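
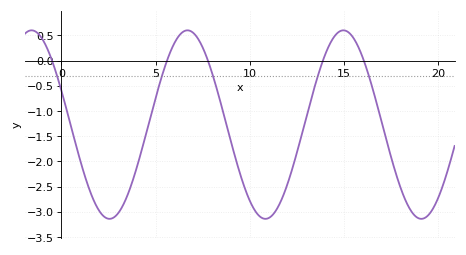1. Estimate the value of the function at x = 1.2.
-2.23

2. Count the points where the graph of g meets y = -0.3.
5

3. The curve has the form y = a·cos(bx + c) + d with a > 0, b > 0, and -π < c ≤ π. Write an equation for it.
y = 1.87cos(0.76x + 1.2) - 1.27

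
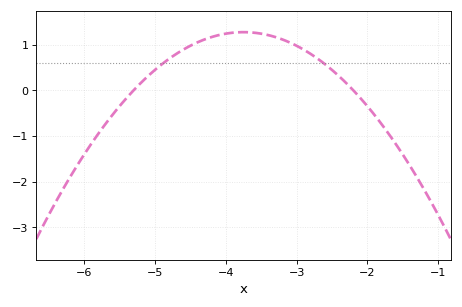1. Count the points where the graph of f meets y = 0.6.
2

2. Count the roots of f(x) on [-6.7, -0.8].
2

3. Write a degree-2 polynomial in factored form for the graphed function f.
y = -0.53(x + 5.3)(x + 2.2)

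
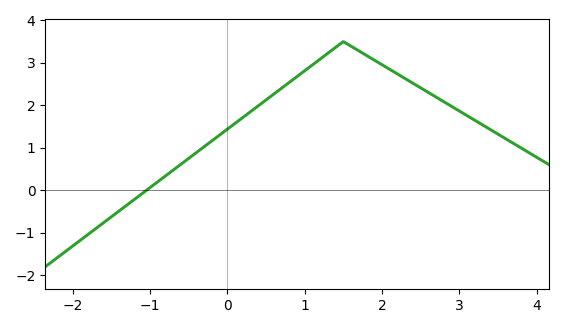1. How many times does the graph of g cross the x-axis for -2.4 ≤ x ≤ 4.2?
1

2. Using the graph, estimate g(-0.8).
0.337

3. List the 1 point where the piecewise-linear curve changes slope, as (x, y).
(1.5, 3.5)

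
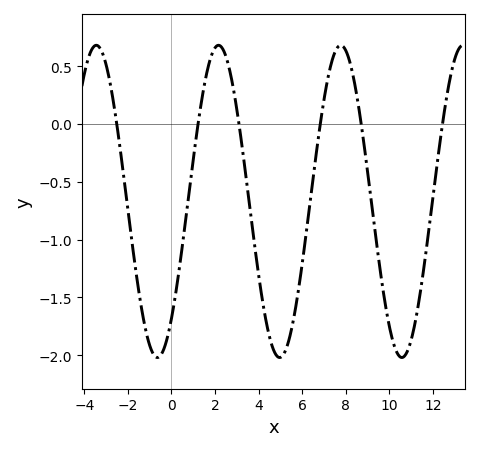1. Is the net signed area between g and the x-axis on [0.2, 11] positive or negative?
negative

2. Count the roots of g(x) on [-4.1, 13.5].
6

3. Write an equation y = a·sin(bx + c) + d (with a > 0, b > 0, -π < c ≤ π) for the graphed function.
y = 1.35sin(1.1x - 0.85) - 0.67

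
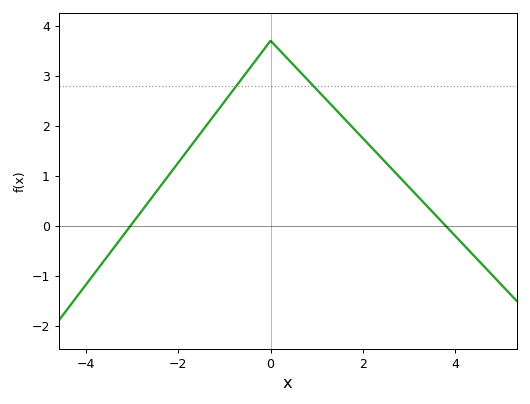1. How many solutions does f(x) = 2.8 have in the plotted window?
2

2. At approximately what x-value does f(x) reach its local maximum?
0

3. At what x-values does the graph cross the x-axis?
-3, 3.8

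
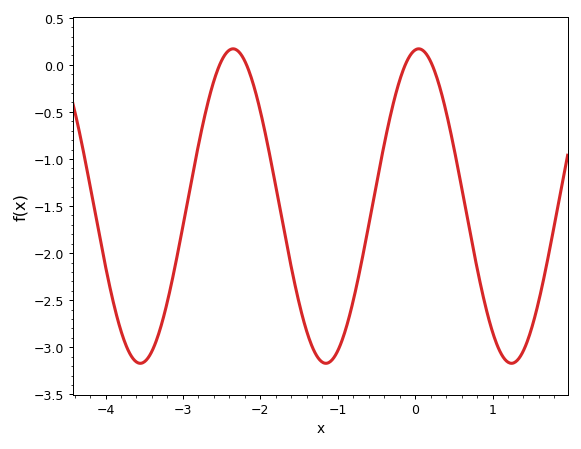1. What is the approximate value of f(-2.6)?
-0.15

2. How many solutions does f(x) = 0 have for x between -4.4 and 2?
4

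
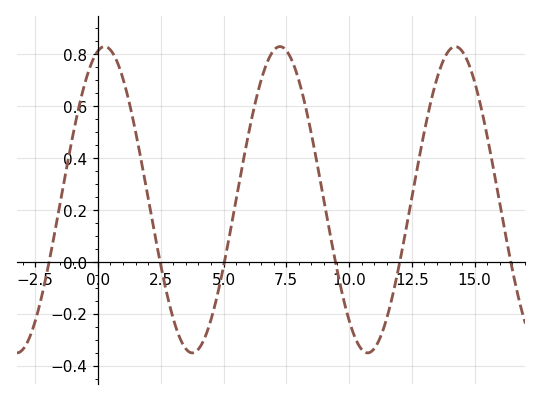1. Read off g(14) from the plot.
0.82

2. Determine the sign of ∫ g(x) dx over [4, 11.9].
positive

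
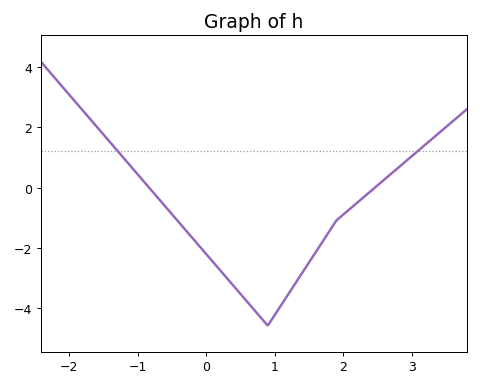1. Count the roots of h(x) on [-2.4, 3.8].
2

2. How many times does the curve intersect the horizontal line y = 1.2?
2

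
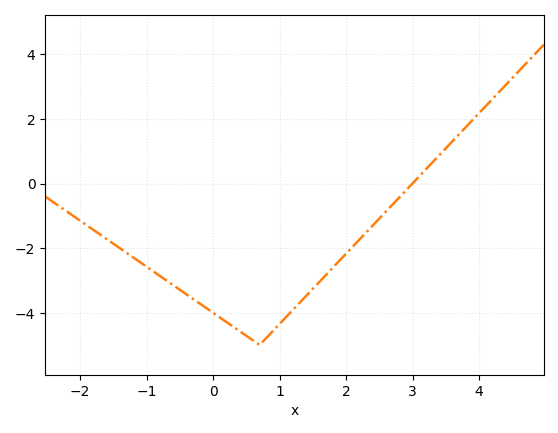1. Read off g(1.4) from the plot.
-3.4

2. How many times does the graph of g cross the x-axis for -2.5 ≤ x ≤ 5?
1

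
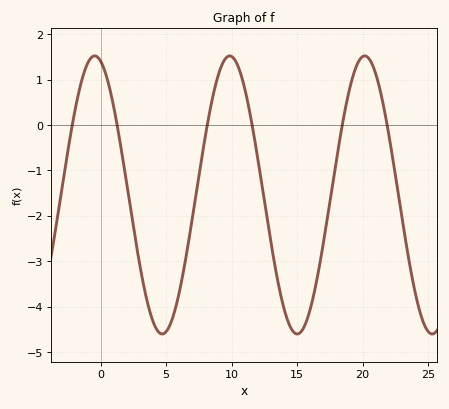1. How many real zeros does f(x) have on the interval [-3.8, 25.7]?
6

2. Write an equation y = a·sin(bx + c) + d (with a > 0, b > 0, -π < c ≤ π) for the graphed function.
y = 3.06sin(0.61x + 1.8) - 1.54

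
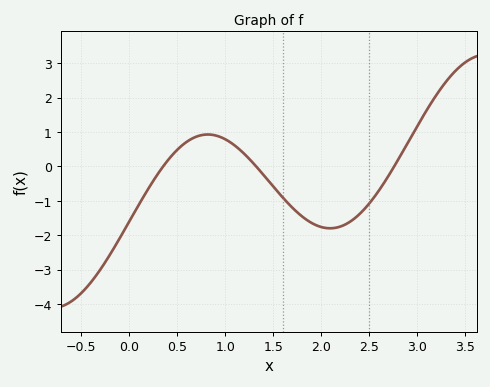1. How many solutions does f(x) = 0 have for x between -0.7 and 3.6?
3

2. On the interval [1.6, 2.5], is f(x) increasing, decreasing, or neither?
neither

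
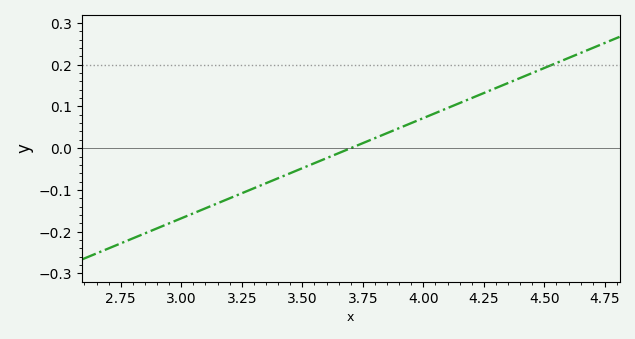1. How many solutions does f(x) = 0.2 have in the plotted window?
1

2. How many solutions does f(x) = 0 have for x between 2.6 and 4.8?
1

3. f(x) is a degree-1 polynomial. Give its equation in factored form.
y = 0.24(x - 3.7)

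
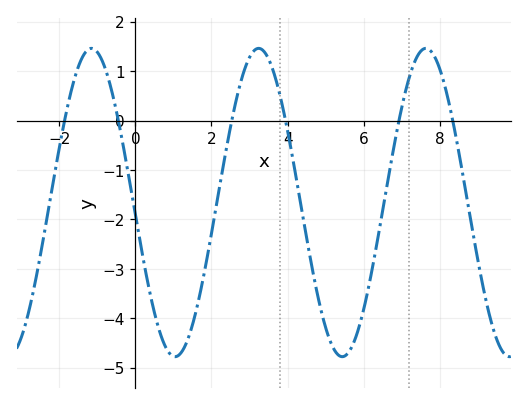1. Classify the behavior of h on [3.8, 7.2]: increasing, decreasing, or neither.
neither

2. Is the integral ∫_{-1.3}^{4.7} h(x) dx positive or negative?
negative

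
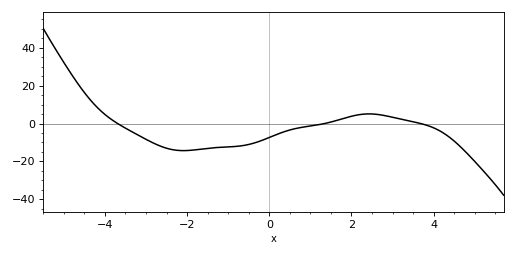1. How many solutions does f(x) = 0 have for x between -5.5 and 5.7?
3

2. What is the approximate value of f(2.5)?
5.04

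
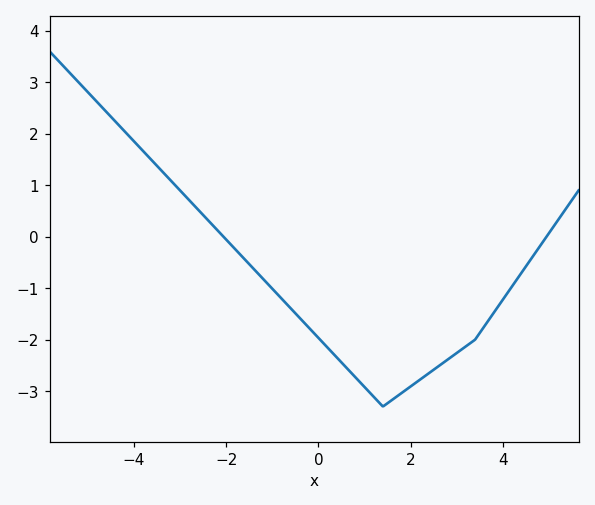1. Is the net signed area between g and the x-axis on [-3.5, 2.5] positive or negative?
negative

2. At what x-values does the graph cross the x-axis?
-2.06, 4.95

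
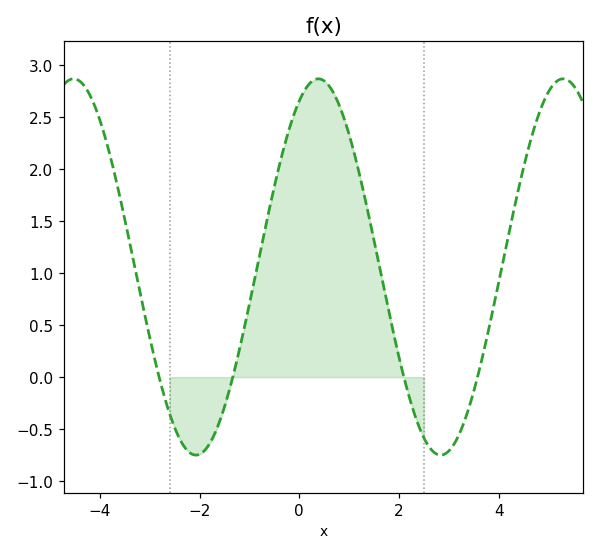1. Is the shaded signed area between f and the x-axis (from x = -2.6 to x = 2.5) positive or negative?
positive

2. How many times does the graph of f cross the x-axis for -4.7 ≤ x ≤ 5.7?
4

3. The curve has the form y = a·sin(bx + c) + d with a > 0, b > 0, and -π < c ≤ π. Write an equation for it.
y = 1.81sin(1.3x + 1.1) + 1.06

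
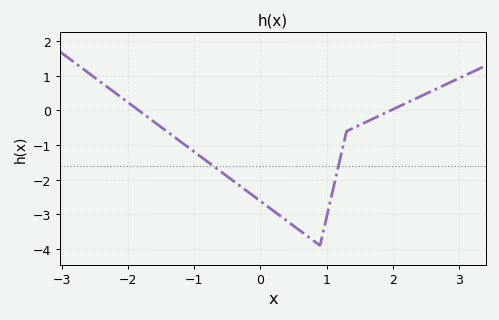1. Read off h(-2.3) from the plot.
0.655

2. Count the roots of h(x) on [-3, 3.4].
2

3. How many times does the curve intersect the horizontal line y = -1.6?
2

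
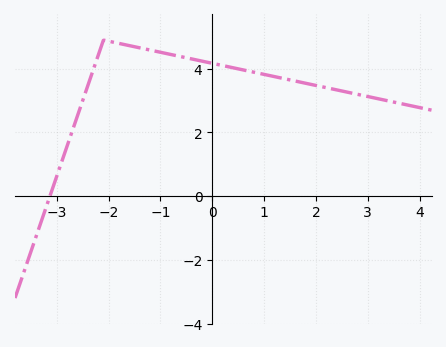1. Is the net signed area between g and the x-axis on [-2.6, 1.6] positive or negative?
positive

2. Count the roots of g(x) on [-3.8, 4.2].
1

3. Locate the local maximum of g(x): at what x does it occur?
-2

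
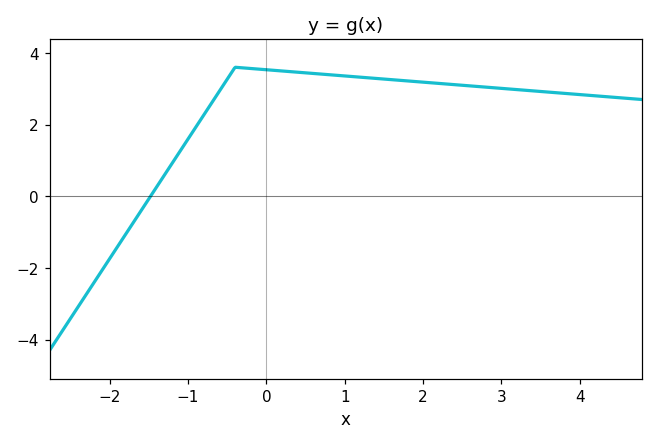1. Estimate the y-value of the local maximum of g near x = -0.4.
3.6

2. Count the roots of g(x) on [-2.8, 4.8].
1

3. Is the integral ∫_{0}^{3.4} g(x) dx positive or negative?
positive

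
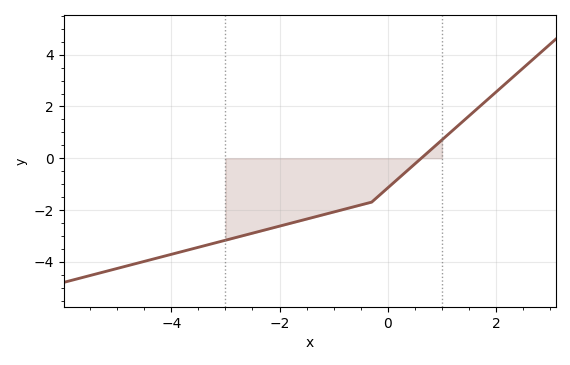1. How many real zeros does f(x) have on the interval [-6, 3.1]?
1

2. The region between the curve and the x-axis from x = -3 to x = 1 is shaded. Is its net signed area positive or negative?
negative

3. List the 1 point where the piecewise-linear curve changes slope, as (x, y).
(-0.3, -1.7)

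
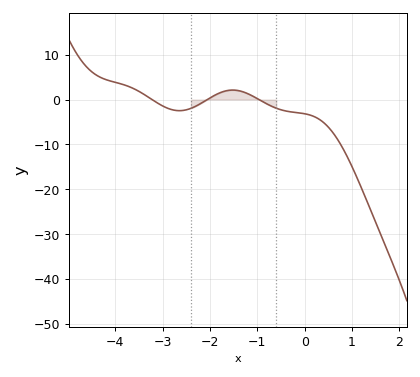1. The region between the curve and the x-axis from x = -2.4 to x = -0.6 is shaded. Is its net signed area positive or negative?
positive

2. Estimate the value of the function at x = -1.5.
2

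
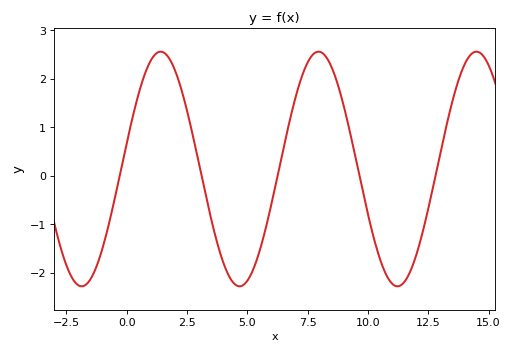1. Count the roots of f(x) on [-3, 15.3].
5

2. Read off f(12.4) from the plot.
-0.9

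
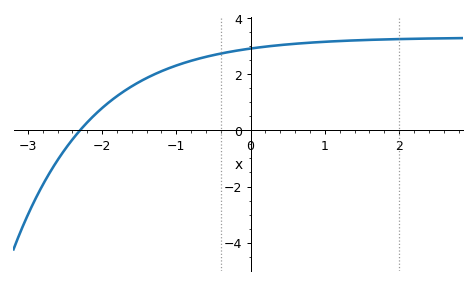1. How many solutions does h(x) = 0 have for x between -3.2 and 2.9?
1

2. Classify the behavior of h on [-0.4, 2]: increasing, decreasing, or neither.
increasing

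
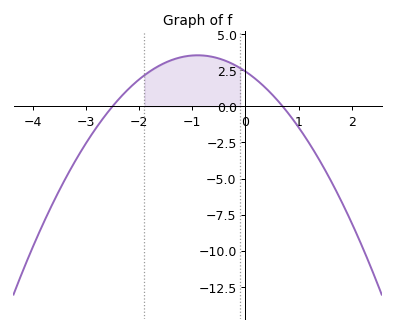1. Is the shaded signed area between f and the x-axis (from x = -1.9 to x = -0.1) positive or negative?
positive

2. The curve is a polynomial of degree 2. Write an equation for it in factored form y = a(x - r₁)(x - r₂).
y = -1.38(x + 2.5)(x - 0.7)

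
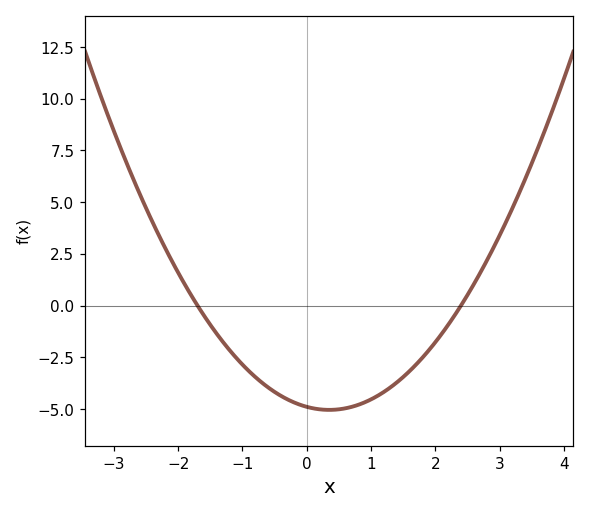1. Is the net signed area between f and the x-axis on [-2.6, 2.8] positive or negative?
negative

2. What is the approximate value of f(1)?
-4.54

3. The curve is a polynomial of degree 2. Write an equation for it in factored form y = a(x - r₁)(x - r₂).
y = 1.2(x + 1.7)(x - 2.4)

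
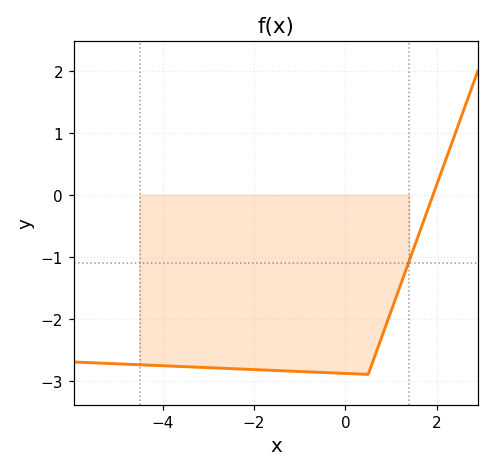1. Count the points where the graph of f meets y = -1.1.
1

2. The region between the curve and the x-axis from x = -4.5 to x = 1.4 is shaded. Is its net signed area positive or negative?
negative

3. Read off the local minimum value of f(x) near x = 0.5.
-2.9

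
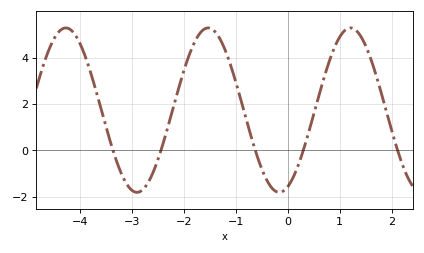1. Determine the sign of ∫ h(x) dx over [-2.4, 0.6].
positive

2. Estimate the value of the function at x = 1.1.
5.18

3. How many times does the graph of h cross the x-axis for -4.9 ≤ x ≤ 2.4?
5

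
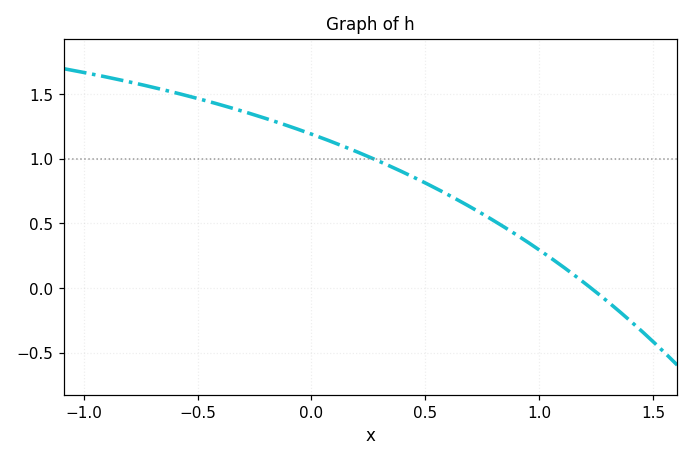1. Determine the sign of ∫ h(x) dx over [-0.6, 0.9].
positive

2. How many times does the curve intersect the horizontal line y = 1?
1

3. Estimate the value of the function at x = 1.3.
-0.1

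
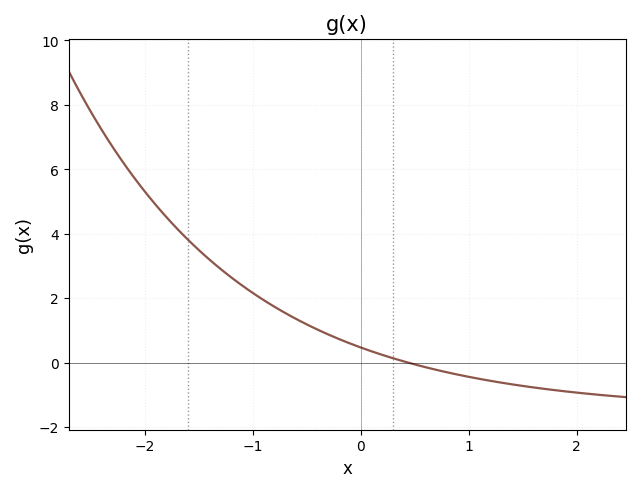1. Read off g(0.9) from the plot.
-0.4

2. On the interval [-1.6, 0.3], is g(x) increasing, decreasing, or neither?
decreasing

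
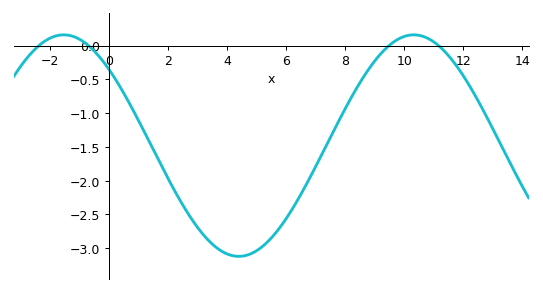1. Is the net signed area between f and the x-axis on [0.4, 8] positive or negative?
negative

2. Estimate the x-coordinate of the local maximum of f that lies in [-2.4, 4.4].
-1.6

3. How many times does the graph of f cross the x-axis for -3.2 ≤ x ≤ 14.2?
4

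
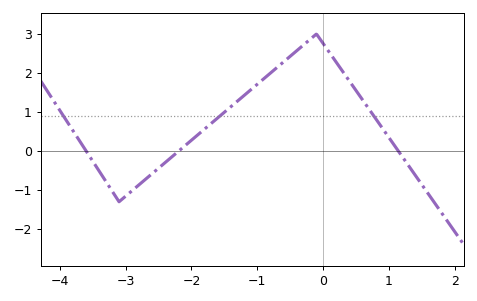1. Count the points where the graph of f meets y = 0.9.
3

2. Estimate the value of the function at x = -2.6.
-0.583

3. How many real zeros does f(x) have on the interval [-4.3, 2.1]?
3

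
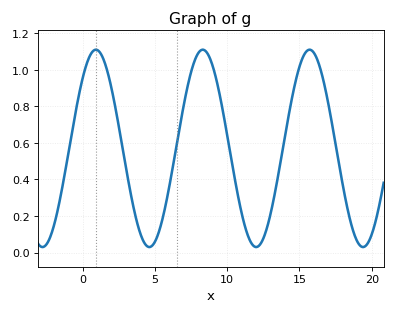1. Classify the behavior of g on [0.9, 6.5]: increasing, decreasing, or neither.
neither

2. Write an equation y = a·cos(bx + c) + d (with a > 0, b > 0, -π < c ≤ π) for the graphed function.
y = 0.54cos(0.85x - 0.782) + 0.57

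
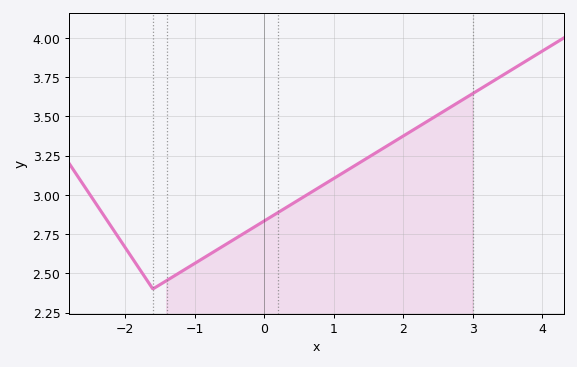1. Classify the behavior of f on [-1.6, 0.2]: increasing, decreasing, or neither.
increasing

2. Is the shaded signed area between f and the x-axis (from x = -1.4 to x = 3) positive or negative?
positive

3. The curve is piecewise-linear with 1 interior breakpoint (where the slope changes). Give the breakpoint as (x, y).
(-1.6, 2.4)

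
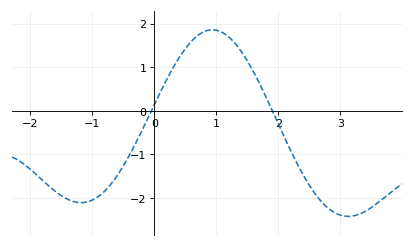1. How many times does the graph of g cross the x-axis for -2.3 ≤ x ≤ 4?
2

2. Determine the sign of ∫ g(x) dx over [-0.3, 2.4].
positive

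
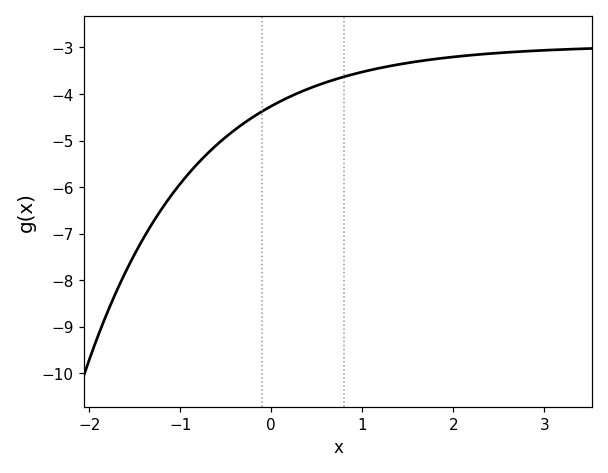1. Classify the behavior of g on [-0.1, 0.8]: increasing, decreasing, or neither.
increasing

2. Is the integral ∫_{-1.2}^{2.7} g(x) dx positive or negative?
negative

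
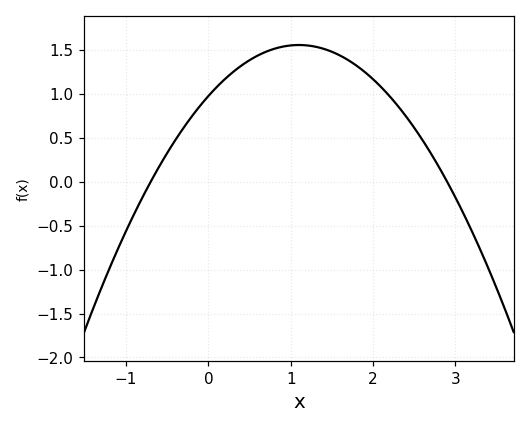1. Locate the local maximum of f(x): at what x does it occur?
1.1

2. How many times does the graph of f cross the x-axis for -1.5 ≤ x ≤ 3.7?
2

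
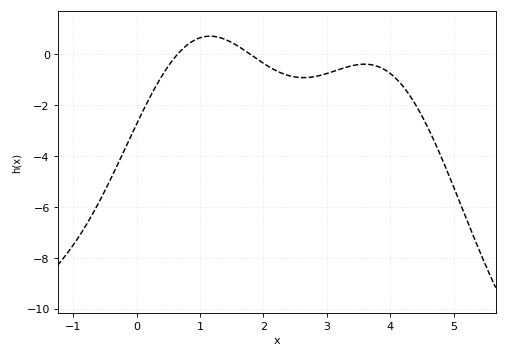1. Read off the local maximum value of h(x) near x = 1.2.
0.6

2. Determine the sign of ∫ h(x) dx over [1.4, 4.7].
negative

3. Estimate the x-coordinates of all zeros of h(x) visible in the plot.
0.7, 1.8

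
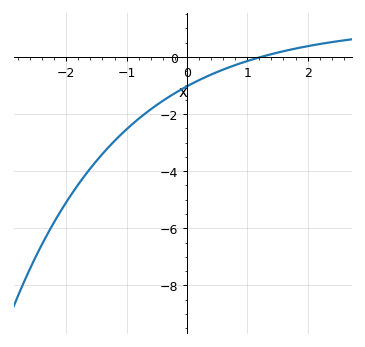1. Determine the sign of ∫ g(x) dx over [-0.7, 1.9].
negative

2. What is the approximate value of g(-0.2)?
-1.27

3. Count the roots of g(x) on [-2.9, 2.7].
1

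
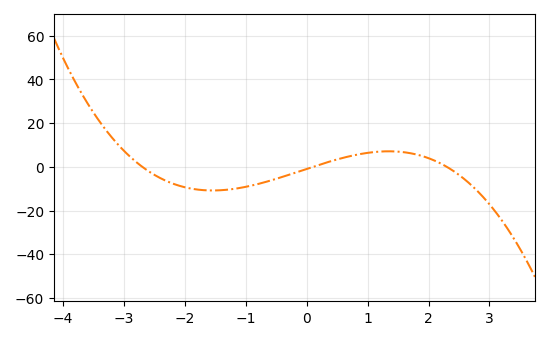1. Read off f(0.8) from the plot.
6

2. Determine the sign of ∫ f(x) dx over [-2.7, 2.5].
negative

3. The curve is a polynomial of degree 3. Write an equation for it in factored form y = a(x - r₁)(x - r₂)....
y = -1.48(x + 2.7)(x - 0.1)(x - 2.3)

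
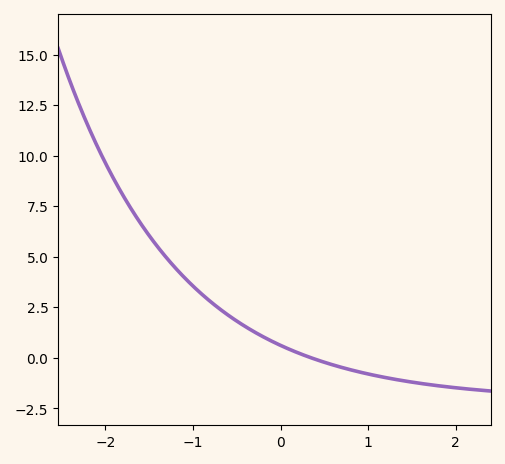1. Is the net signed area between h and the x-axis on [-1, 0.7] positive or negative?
positive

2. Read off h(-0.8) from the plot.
2.78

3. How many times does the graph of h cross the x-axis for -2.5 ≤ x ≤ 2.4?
1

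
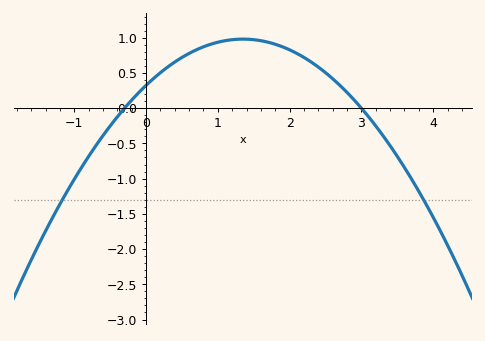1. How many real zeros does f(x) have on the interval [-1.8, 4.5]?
2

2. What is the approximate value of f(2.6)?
0.4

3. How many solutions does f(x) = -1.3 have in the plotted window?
2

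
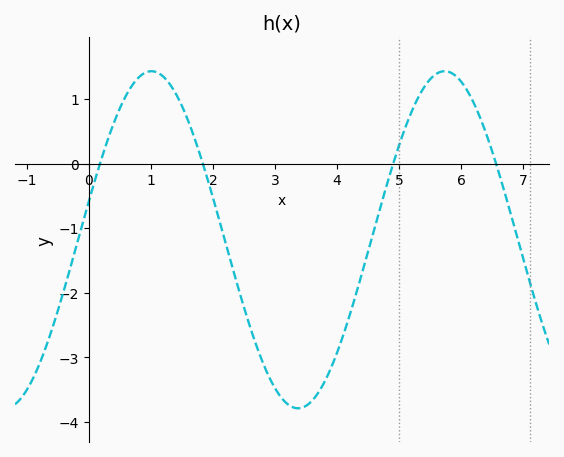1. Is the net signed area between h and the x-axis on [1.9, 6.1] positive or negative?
negative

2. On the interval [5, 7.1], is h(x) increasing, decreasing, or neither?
neither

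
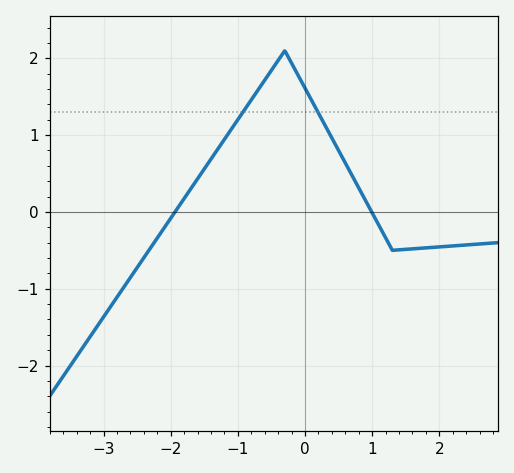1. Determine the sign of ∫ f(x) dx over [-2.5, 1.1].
positive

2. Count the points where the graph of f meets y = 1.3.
2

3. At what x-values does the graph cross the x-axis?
-1.9, 1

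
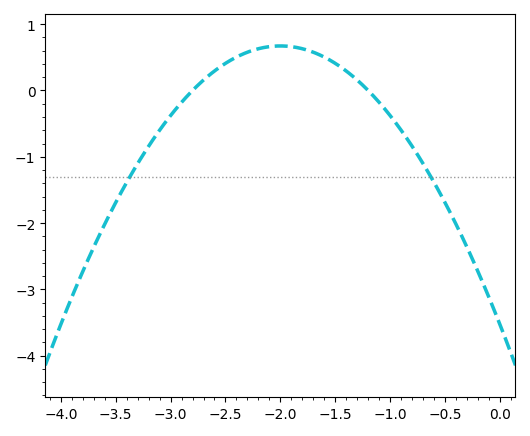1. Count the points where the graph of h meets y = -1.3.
2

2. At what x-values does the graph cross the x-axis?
-2.8, -1.2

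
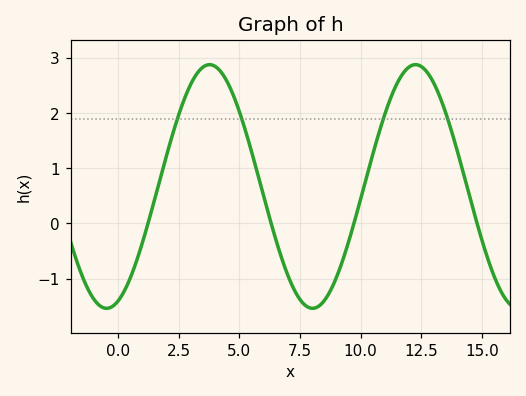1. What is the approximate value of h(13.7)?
1.74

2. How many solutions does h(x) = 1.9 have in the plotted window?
4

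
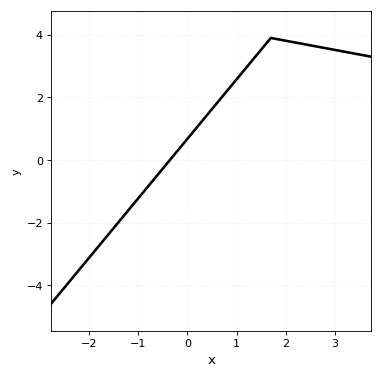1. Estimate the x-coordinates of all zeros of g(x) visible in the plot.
-0.361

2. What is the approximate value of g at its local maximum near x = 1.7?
3.9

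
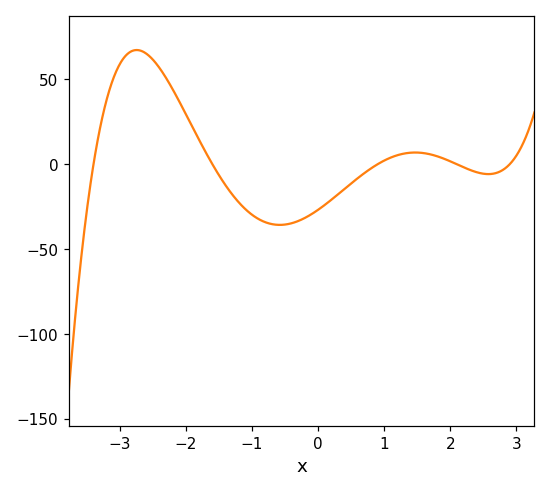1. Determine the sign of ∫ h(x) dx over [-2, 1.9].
negative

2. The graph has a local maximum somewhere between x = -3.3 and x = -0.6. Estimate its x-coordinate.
-2.7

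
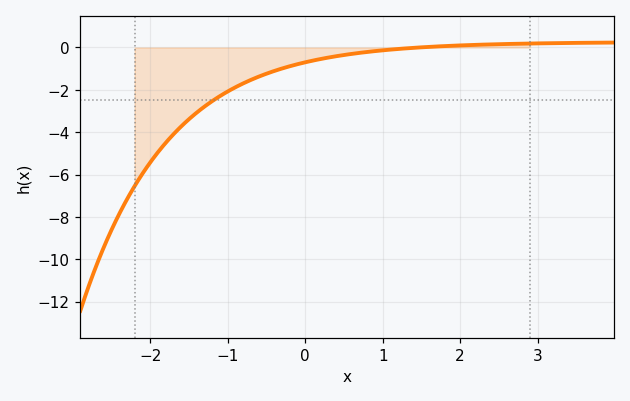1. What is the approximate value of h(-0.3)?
-0.994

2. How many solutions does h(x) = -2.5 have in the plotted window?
1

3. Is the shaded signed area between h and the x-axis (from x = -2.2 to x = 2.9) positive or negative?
negative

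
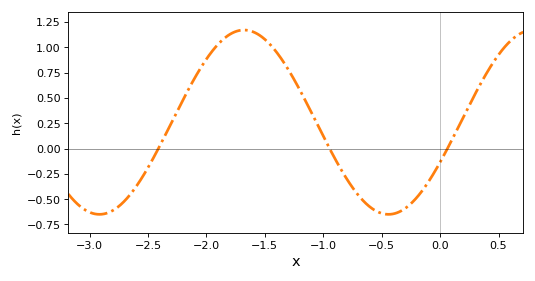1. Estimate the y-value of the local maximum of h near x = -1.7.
1.17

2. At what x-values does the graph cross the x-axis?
-2.41, -0.946, 0.063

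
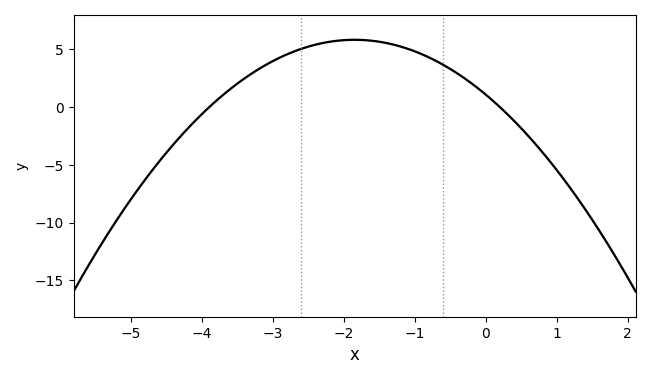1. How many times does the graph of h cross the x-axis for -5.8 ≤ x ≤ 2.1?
2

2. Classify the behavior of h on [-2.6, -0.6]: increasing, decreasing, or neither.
neither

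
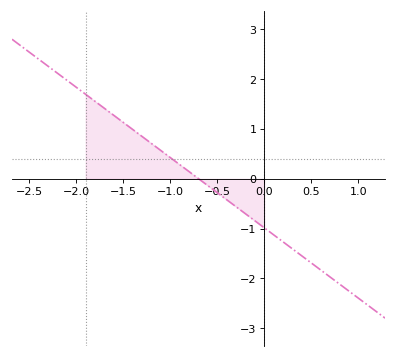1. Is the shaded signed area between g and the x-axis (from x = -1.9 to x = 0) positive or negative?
positive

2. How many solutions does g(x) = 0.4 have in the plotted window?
1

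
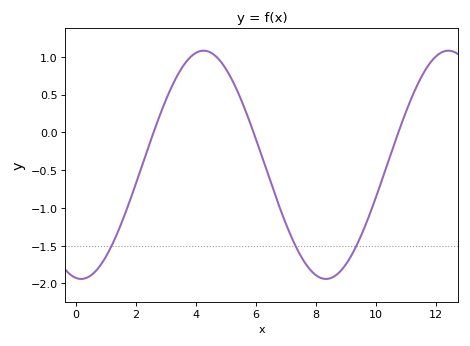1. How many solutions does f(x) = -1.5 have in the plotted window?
3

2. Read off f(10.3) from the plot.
-0.525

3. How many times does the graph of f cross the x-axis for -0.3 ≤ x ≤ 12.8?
3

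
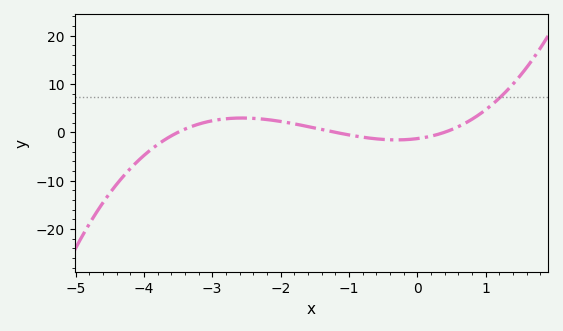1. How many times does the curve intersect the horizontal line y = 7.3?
1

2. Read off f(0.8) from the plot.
2.68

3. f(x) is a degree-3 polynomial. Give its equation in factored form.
y = 0.78(x + 3.5)(x + 1.2)(x - 0.4)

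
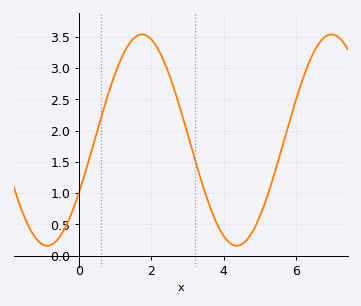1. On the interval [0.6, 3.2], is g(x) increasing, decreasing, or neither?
neither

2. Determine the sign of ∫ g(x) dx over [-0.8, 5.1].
positive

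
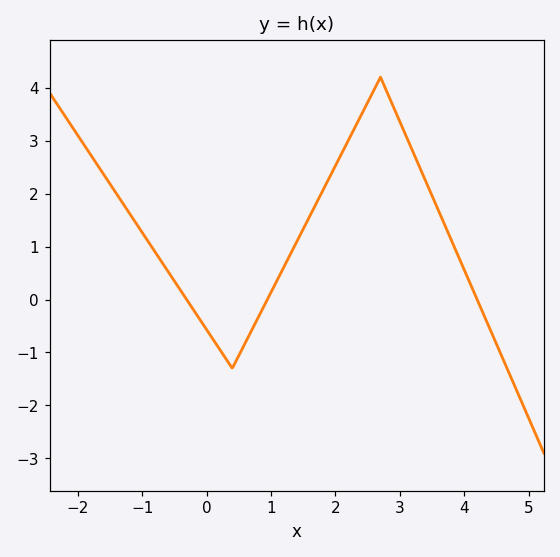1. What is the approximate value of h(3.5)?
2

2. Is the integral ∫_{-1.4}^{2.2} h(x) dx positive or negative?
positive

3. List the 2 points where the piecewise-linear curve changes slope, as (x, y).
(0.4, -1.3); (2.7, 4.2)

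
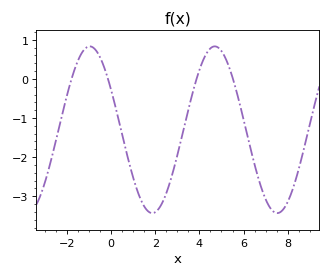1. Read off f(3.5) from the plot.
-0.8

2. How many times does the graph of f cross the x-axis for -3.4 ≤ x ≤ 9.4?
4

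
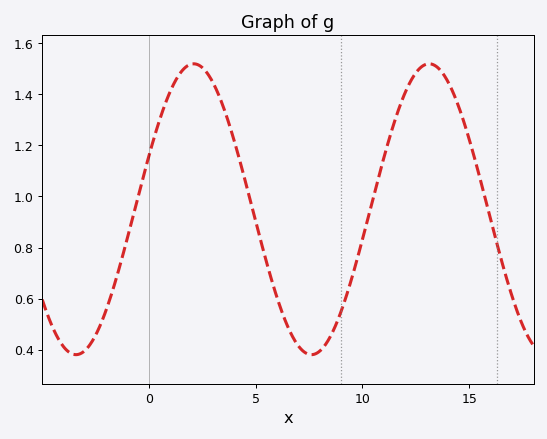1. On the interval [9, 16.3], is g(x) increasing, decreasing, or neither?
neither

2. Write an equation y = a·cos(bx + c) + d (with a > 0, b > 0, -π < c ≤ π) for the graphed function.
y = 0.57cos(0.57x - 1.2) + 0.95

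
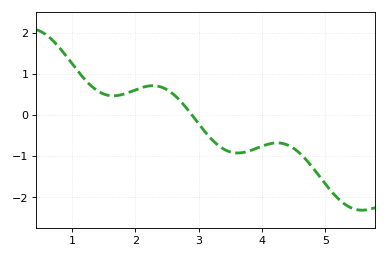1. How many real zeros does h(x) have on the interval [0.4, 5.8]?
1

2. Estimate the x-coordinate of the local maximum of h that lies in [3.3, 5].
4.2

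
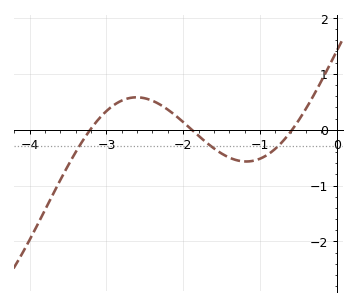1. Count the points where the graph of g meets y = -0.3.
3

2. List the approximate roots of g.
-3.2, -1.9, -0.6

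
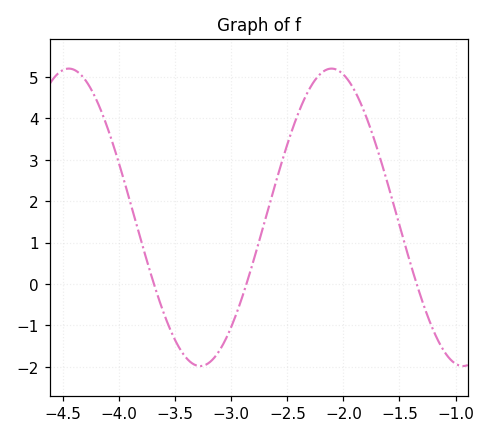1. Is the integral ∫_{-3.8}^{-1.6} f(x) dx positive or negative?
positive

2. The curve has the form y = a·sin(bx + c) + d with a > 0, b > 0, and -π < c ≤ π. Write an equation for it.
y = 3.59sin(2.7x + 0.93) + 1.61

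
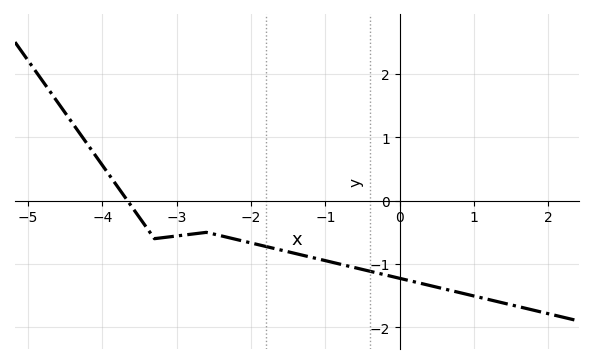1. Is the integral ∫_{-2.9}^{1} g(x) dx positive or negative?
negative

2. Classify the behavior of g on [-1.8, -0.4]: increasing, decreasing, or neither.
decreasing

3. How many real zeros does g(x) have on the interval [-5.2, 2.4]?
1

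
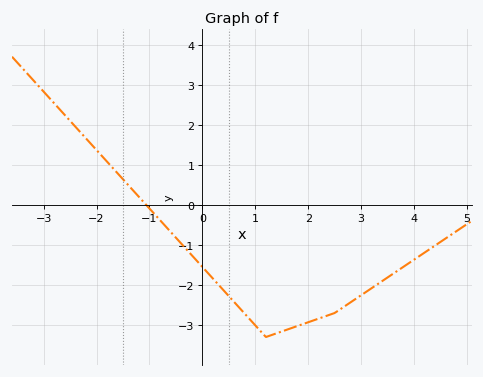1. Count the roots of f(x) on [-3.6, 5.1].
1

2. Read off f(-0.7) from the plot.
-0.5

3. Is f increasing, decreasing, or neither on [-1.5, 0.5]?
decreasing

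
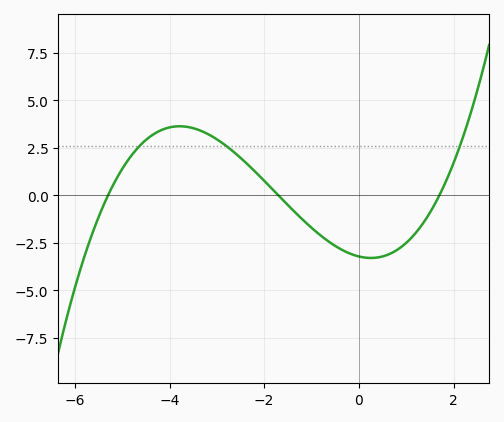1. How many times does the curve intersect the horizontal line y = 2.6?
3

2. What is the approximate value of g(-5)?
1.4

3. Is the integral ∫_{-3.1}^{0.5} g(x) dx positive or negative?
negative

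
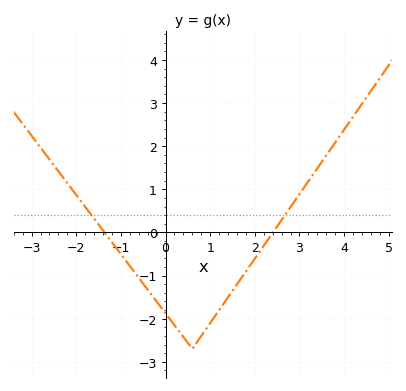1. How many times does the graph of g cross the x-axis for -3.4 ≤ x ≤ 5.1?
2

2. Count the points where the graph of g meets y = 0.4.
2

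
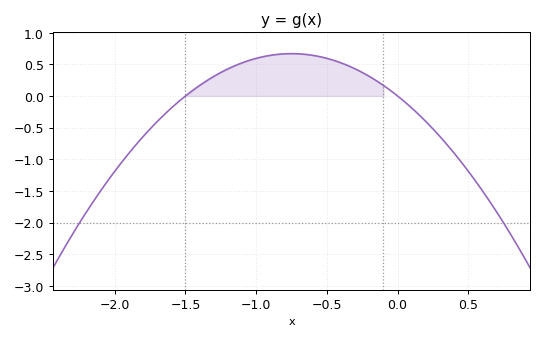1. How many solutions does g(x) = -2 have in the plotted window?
2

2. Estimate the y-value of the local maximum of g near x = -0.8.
0.669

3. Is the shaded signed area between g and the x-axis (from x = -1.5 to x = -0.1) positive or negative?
positive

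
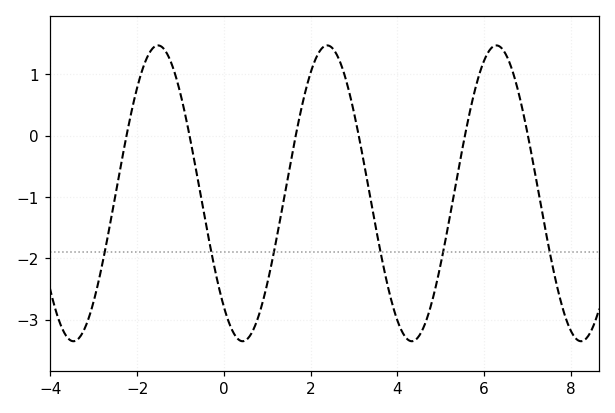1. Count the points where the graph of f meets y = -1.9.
6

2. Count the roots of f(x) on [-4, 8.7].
6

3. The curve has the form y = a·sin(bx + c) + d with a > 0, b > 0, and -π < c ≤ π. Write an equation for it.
y = 2.41sin(1.61x - 2.27) - 0.94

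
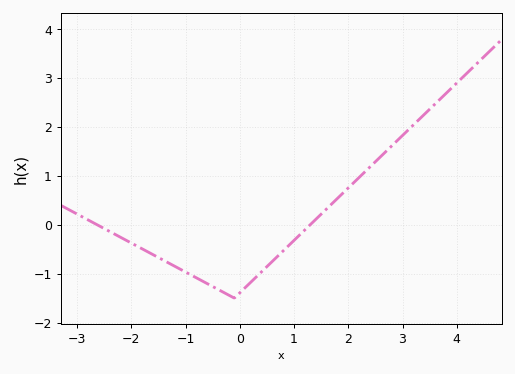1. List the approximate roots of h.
-2.6, 1.2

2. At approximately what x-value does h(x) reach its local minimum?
0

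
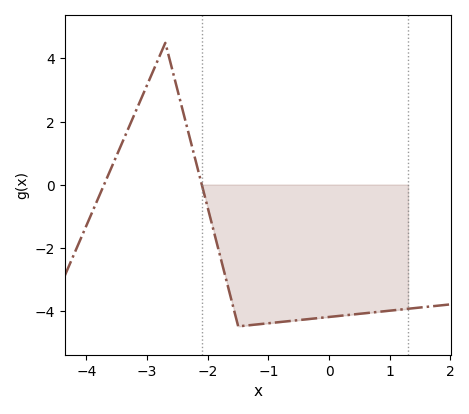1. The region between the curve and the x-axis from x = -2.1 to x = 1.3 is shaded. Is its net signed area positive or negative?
negative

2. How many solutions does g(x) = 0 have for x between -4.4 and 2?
2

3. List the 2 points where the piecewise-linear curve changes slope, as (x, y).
(-2.7, 4.5); (-1.5, -4.5)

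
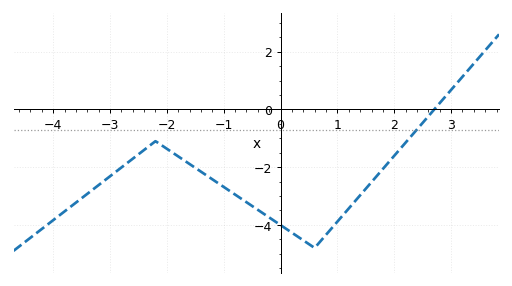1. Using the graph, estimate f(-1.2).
-2.42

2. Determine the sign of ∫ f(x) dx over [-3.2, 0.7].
negative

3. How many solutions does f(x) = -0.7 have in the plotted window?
1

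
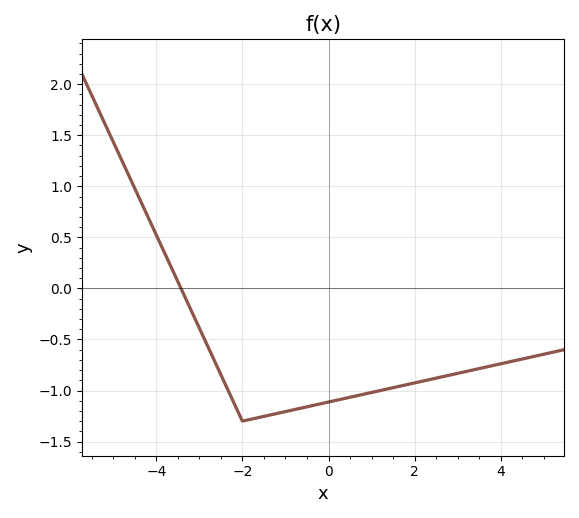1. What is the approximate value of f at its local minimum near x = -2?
-1.3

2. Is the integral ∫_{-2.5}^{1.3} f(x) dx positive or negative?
negative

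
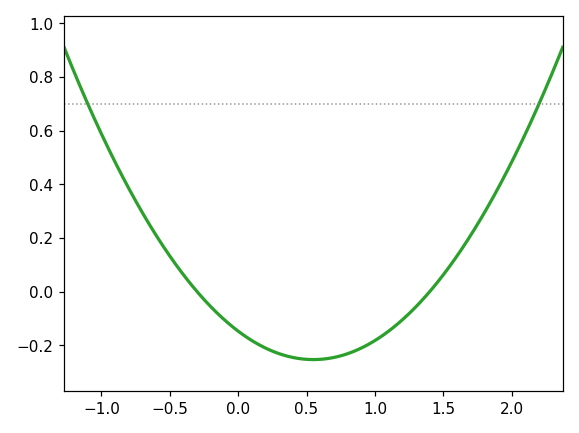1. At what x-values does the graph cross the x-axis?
-0.3, 1.4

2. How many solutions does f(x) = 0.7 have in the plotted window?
2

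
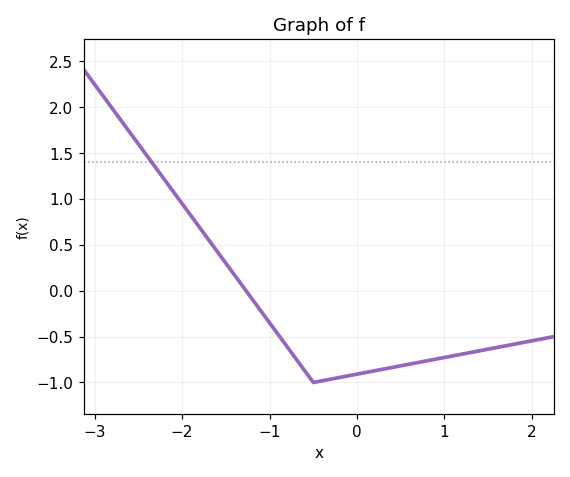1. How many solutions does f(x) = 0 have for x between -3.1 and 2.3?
1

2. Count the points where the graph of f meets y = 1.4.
1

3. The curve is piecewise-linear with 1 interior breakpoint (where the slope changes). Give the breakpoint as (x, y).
(-0.5, -1)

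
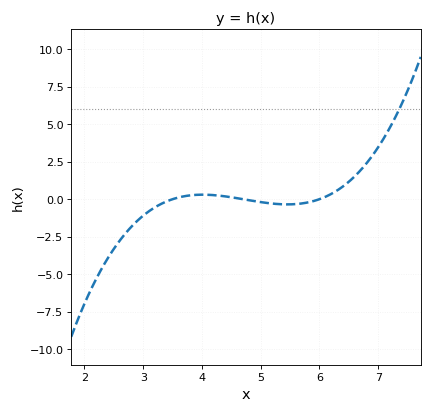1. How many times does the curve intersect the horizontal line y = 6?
1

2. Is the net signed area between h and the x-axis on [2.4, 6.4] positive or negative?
negative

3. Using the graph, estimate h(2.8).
-1.83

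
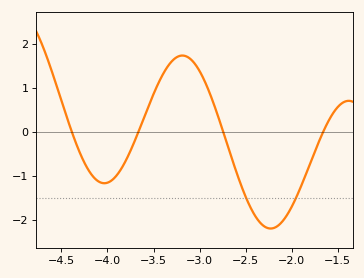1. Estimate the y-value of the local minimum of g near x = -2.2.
-2.19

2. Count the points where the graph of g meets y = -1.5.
2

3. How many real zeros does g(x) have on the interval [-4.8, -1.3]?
4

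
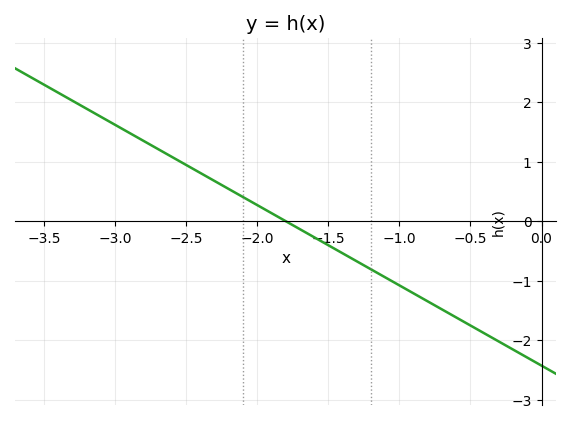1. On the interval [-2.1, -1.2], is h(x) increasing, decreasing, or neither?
decreasing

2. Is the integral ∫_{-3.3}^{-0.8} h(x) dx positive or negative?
positive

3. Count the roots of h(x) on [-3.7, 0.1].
1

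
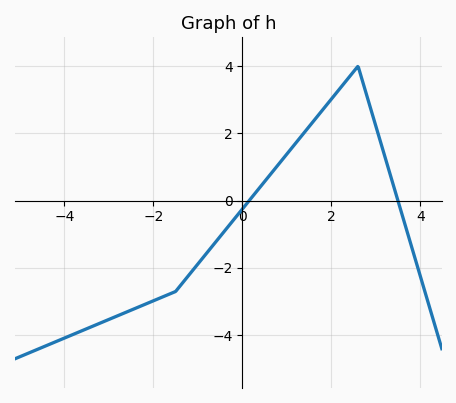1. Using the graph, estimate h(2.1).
3.18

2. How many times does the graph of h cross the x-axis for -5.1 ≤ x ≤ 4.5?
2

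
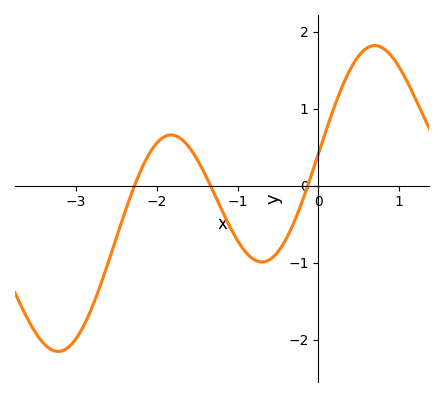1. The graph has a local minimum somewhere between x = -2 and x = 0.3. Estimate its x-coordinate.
-0.7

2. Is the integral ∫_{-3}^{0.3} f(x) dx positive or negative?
negative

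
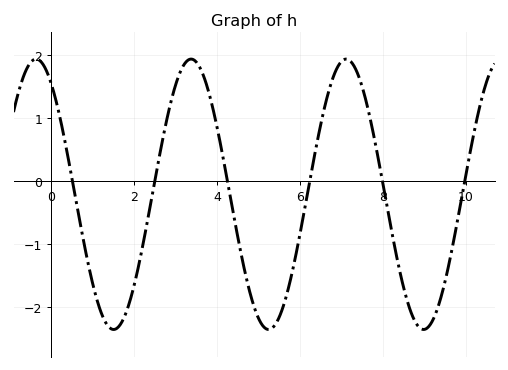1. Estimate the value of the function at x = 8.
0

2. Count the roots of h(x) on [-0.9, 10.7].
6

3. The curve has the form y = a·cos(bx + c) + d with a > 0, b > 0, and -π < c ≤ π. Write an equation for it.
y = 2.15cos(1.7x + 0.61) - 0.21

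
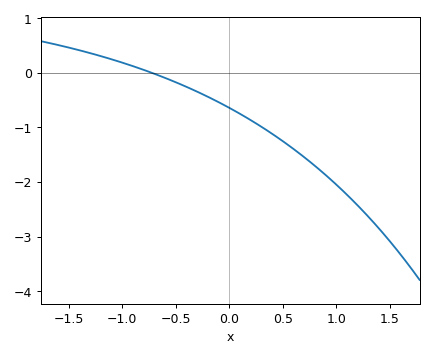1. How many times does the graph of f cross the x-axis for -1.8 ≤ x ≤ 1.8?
1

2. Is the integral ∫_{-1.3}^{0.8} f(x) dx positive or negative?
negative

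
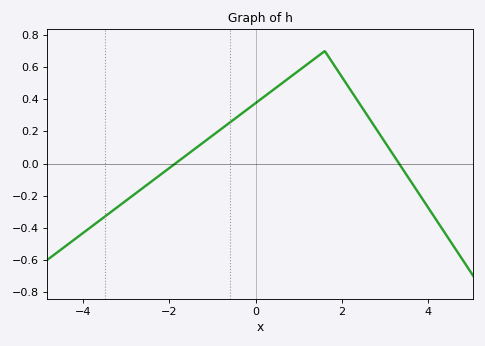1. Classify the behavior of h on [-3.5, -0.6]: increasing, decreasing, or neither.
increasing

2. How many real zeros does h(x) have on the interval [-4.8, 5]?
2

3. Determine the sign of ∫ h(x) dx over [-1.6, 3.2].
positive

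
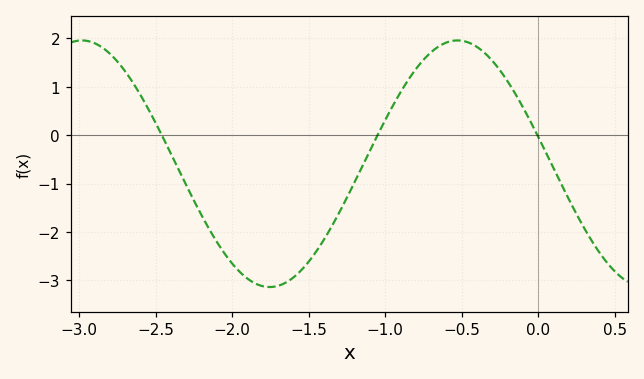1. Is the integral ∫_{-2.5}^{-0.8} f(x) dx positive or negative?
negative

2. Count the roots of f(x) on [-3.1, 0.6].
3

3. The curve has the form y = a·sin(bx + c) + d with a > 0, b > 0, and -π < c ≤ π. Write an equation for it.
y = 2.55sin(2.56x + 2.92) - 0.59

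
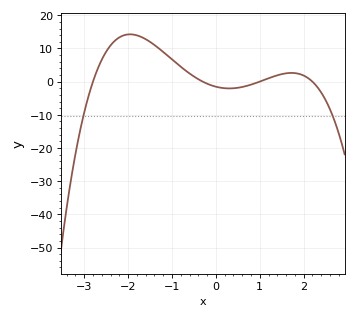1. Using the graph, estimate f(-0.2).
-0.622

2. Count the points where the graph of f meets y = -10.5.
2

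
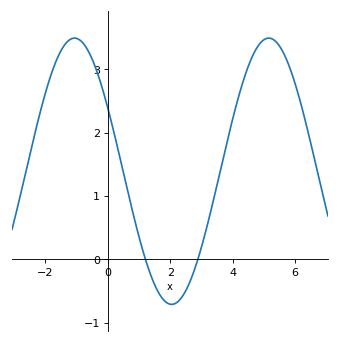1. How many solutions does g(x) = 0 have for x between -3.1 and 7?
2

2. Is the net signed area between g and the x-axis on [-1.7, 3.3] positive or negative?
positive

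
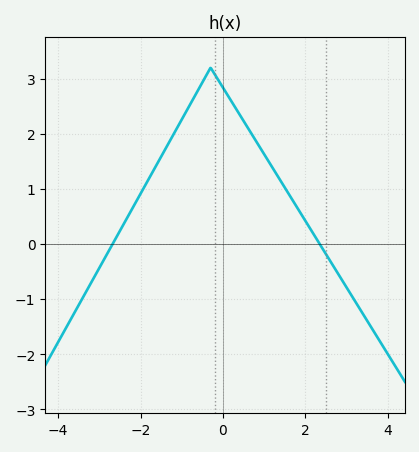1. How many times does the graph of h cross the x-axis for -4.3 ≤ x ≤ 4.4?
2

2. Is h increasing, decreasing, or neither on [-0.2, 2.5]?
decreasing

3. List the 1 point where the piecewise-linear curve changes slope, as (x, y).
(-0.3, 3.2)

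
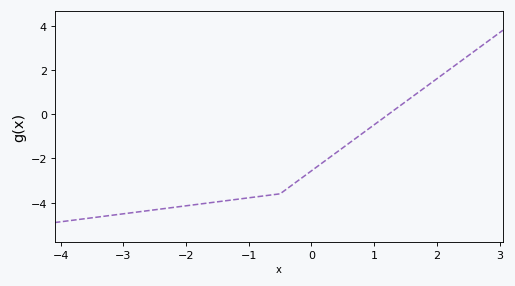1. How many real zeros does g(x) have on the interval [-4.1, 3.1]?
1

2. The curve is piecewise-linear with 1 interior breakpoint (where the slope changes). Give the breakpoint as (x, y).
(-0.5, -3.6)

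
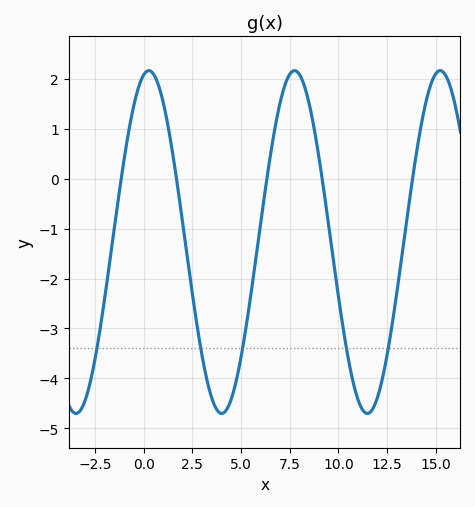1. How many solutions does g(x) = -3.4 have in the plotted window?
5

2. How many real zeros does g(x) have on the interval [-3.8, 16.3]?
5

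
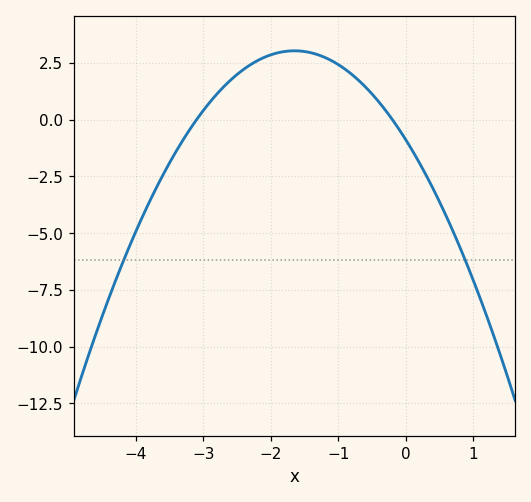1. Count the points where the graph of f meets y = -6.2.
2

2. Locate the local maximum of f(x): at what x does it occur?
-1.6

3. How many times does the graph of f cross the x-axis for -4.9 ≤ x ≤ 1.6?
2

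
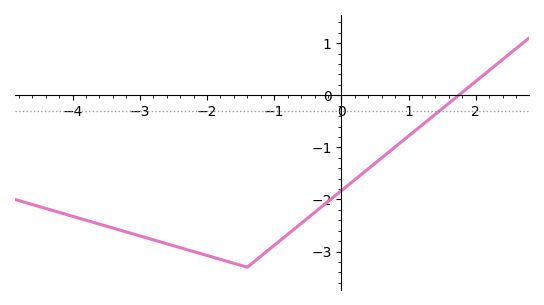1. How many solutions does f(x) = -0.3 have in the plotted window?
1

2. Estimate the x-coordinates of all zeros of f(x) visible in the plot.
1.8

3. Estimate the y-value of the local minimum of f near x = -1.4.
-3.3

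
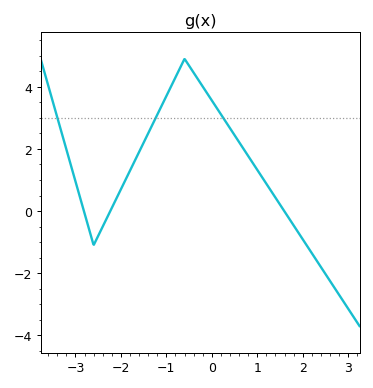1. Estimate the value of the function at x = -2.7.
-0.6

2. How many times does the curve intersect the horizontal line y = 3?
3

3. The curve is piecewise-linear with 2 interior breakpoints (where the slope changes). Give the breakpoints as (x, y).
(-2.6, -1.1); (-0.6, 4.9)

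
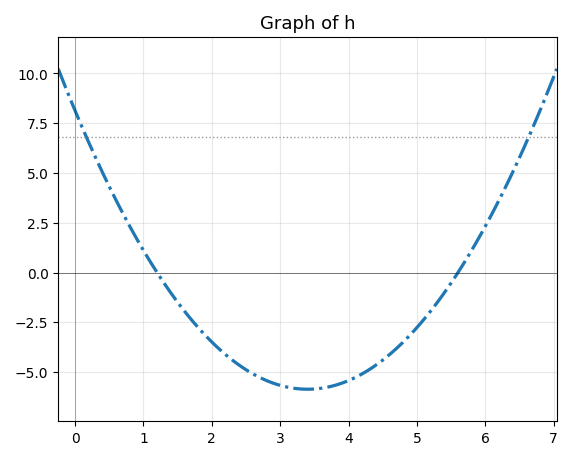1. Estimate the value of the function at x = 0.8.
2.32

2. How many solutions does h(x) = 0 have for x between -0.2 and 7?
2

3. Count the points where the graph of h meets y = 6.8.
2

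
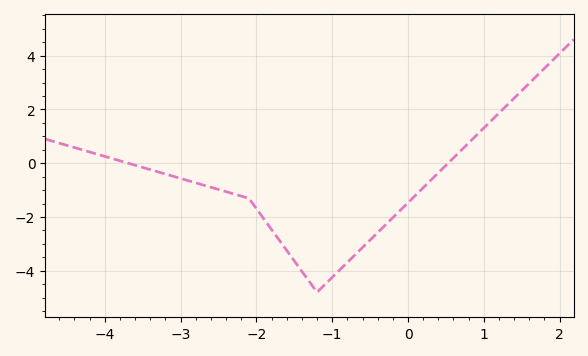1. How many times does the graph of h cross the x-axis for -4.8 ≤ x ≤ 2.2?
2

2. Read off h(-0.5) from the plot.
-2.8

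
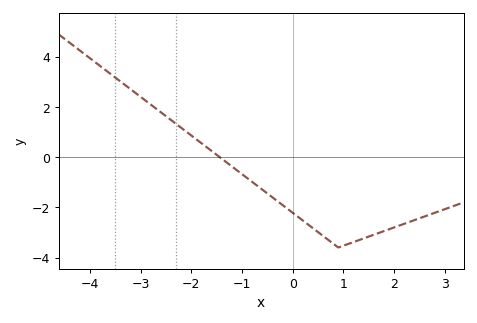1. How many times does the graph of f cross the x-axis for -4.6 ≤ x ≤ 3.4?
1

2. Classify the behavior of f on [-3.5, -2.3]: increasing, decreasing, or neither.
decreasing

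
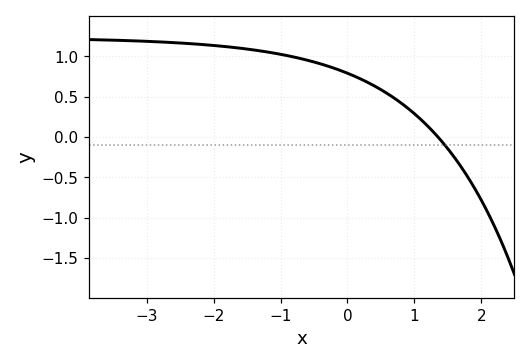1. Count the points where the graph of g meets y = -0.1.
1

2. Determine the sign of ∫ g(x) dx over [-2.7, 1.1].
positive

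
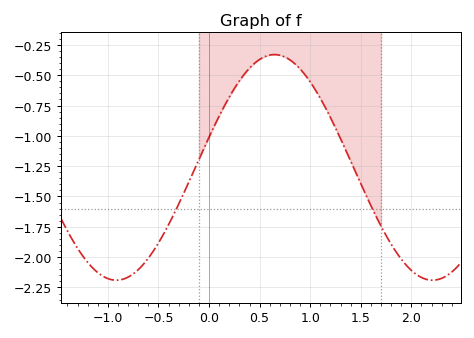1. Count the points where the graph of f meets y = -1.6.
2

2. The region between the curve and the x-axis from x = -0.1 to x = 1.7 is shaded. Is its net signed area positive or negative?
negative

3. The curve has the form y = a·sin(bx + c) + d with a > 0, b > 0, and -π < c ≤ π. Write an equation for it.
y = 0.93sin(2x + 0.27) - 1.26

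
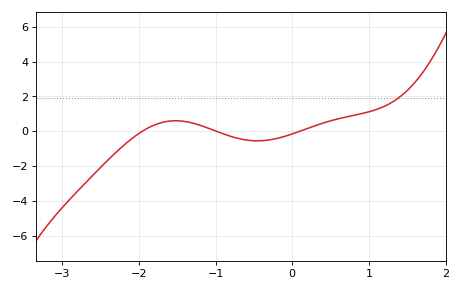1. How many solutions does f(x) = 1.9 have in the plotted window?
1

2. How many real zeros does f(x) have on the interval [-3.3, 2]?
3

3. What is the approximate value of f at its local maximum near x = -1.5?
0.6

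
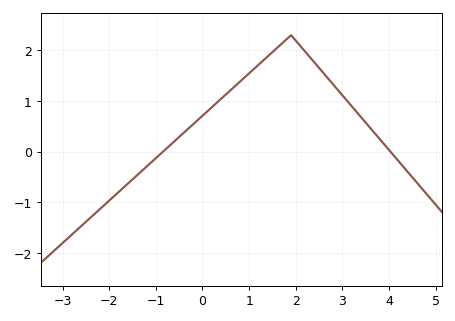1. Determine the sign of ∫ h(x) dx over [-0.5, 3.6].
positive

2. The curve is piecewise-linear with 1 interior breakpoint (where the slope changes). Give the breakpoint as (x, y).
(1.9, 2.3)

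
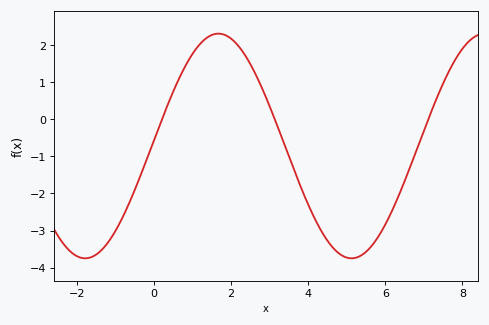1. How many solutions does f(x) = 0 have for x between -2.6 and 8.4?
3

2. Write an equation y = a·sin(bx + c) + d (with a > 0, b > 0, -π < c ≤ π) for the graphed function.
y = 3.03sin(0.91x + 0.05) - 0.72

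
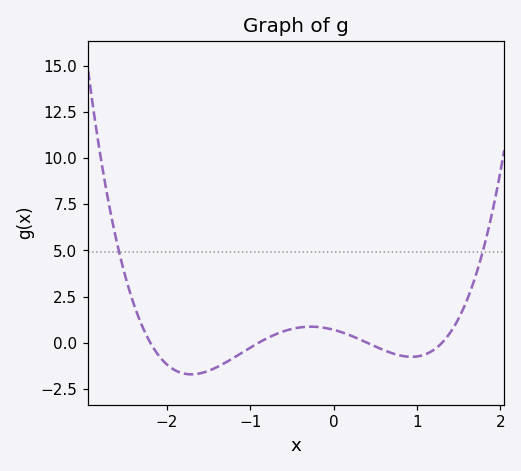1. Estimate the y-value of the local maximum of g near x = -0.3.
0.87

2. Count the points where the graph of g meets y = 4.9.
2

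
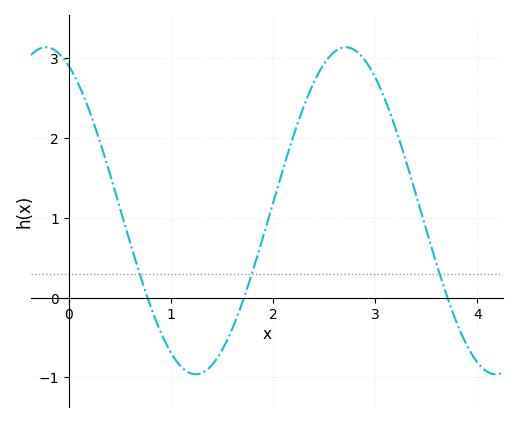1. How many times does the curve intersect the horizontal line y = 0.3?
3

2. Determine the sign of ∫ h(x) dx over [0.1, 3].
positive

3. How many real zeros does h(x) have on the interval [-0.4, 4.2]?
3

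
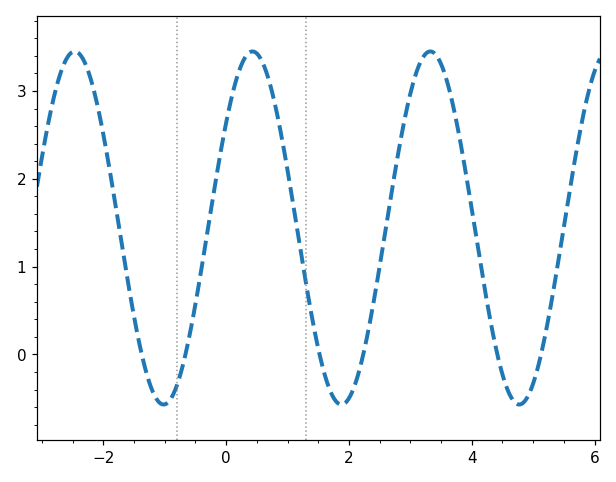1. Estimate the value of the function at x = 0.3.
3.4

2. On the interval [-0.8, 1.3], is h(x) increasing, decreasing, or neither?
neither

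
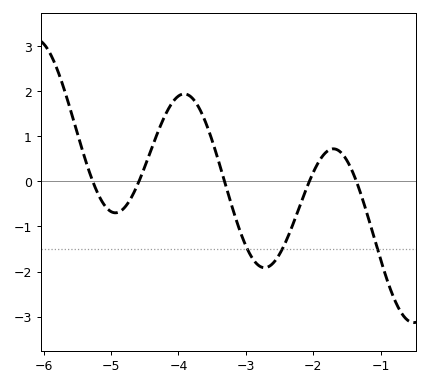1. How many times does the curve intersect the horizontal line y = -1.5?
3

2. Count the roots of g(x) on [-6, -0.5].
5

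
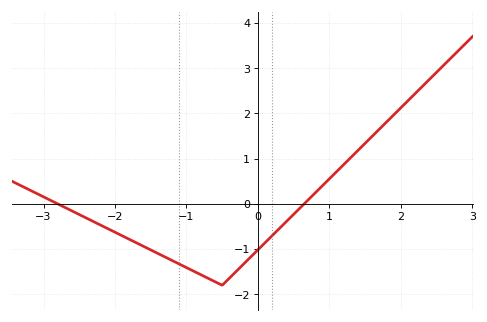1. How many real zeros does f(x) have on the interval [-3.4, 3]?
2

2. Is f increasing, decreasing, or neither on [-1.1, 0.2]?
neither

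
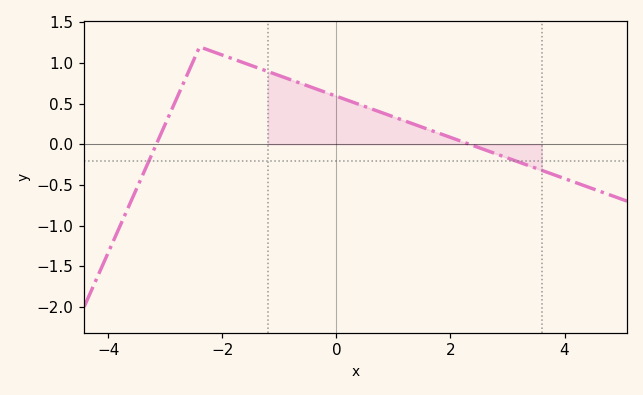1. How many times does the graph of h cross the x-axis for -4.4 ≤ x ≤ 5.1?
2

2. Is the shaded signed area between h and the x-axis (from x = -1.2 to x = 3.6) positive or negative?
positive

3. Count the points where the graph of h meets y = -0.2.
2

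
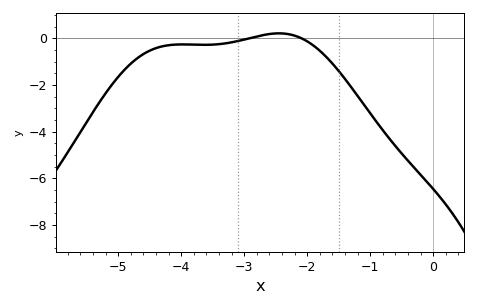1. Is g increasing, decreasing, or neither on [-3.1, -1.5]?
neither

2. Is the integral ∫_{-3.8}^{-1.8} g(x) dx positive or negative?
negative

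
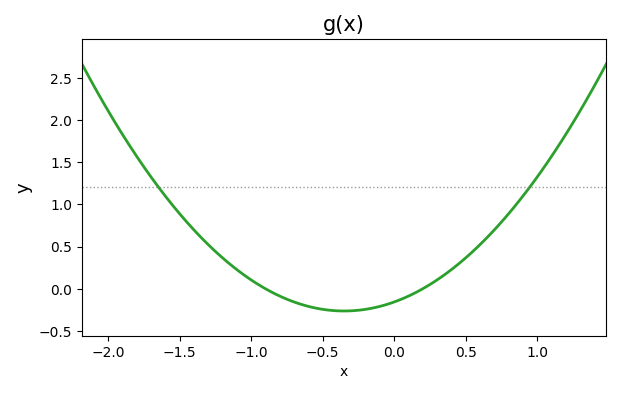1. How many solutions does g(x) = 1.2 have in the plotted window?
2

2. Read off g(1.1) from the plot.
1.57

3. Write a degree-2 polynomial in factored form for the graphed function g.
y = 0.87(x + 0.9)(x - 0.2)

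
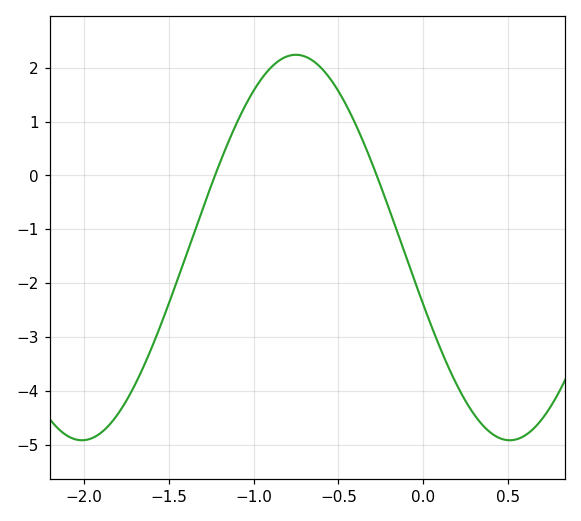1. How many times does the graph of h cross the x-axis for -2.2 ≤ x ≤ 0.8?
2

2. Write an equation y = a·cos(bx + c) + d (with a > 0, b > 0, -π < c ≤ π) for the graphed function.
y = 3.58cos(2.5x + 1.9) - 1.34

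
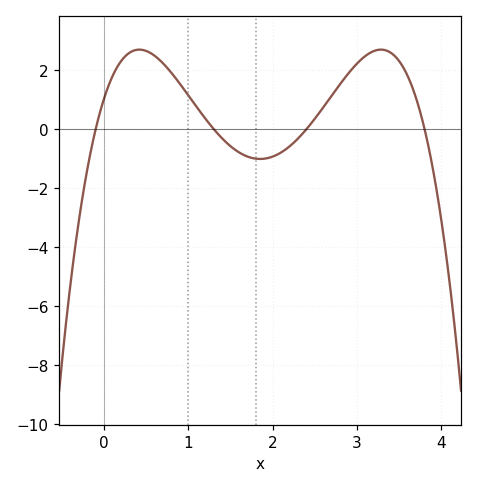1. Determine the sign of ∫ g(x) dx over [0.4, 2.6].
positive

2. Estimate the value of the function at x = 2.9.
2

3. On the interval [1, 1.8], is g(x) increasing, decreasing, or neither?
decreasing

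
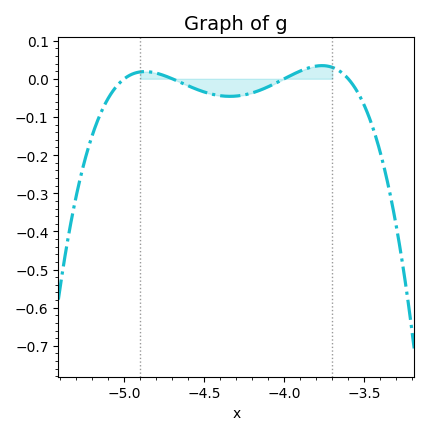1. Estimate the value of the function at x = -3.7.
0.03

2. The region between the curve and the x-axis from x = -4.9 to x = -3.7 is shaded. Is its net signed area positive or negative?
negative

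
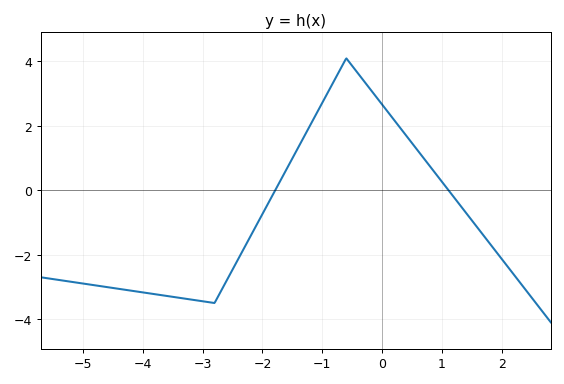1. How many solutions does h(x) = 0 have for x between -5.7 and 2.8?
2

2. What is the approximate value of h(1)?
0.2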